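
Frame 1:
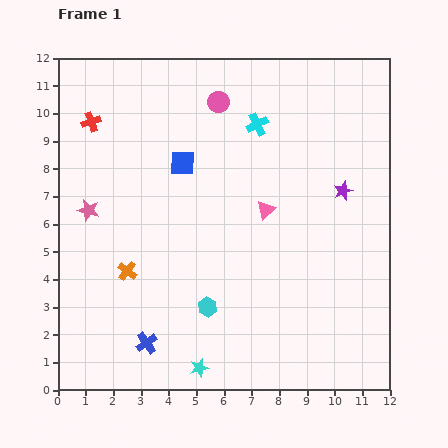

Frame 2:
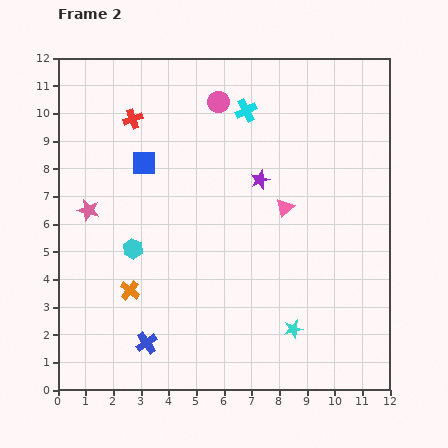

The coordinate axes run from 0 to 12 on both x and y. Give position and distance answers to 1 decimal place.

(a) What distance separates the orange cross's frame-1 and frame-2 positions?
0.7

The orange cross moved from (2.5, 4.3) to (2.6, 3.6), a distance of √(0.1² + 0.7²) ≈ 0.7.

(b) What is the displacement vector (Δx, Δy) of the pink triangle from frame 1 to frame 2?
(0.7, 0.1)

The pink triangle was at (7.5, 6.5) in frame 1 and (8.2, 6.6) in frame 2.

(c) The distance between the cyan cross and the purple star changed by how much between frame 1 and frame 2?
-1.4

Distance in frame 1: 3.9. Distance in frame 2: 2.5.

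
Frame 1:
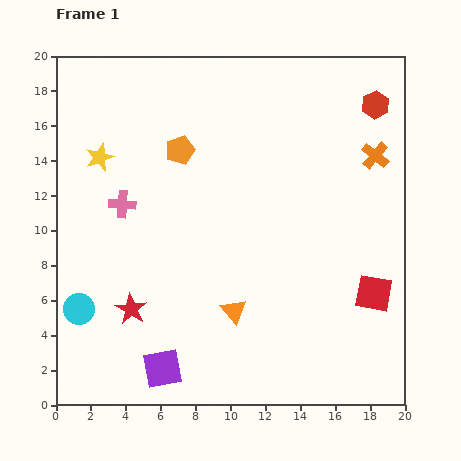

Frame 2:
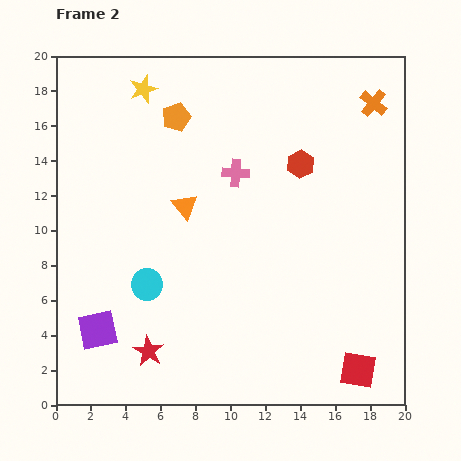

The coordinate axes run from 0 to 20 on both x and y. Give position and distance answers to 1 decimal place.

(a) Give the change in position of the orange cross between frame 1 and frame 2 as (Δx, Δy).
(-0.1, 3.0)

The orange cross was at (18.3, 14.3) in frame 1 and (18.2, 17.3) in frame 2.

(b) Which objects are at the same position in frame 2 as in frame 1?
none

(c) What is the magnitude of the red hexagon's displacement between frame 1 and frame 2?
5.5

The red hexagon moved from (18.3, 17.2) to (14.0, 13.8), a distance of √(4.3² + 3.4²) ≈ 5.5.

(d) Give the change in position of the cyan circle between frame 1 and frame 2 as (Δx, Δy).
(3.9, 1.4)

The cyan circle was at (1.3, 5.5) in frame 1 and (5.2, 6.9) in frame 2.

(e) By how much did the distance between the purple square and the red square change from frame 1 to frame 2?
+2.3

Distance in frame 1: 12.8. Distance in frame 2: 15.1.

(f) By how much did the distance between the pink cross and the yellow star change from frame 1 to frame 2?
+4.2

Distance in frame 1: 3.0. Distance in frame 2: 7.2.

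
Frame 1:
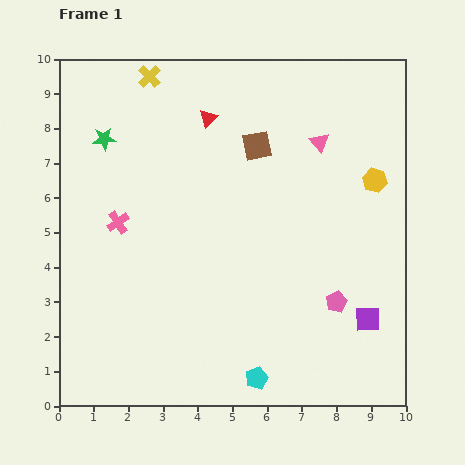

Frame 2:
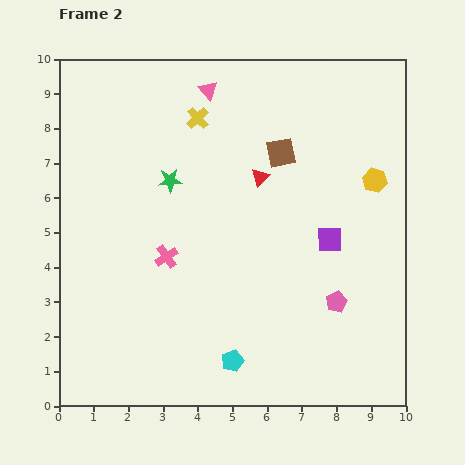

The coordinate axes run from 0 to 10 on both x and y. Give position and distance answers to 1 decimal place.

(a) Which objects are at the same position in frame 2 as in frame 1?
the pink pentagon, the yellow hexagon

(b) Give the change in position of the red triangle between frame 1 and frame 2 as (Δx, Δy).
(1.5, -1.7)

The red triangle was at (4.3, 8.3) in frame 1 and (5.8, 6.6) in frame 2.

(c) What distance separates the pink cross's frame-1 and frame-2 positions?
1.7

The pink cross moved from (1.7, 5.3) to (3.1, 4.3), a distance of √(1.4² + 1.0²) ≈ 1.7.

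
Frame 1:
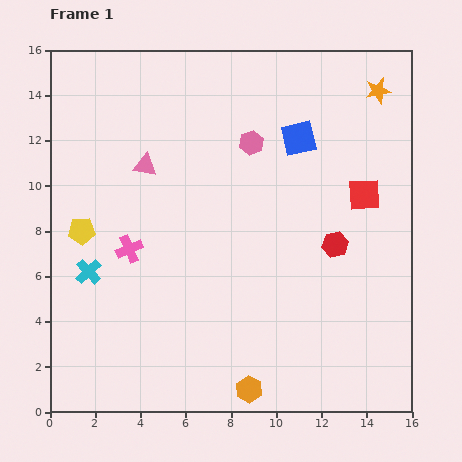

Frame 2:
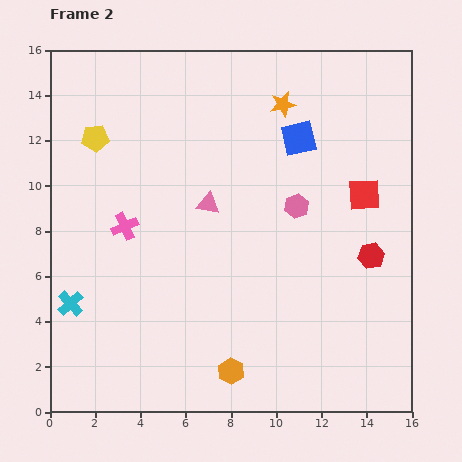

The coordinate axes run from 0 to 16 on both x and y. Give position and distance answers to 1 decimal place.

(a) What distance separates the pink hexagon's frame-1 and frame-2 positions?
3.4

The pink hexagon moved from (8.9, 11.9) to (10.9, 9.1), a distance of √(2.0² + 2.8²) ≈ 3.4.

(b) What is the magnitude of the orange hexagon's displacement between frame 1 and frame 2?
1.1

The orange hexagon moved from (8.8, 1.0) to (8.0, 1.8), a distance of √(0.8² + 0.8²) ≈ 1.1.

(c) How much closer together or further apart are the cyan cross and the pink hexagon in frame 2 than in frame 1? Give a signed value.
+1.7

Distance in frame 1: 9.2. Distance in frame 2: 10.9.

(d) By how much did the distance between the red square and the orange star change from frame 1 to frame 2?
+0.8

Distance in frame 1: 4.6. Distance in frame 2: 5.4.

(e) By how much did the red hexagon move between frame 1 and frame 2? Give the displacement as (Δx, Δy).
(1.6, -0.5)

The red hexagon was at (12.6, 7.4) in frame 1 and (14.2, 6.9) in frame 2.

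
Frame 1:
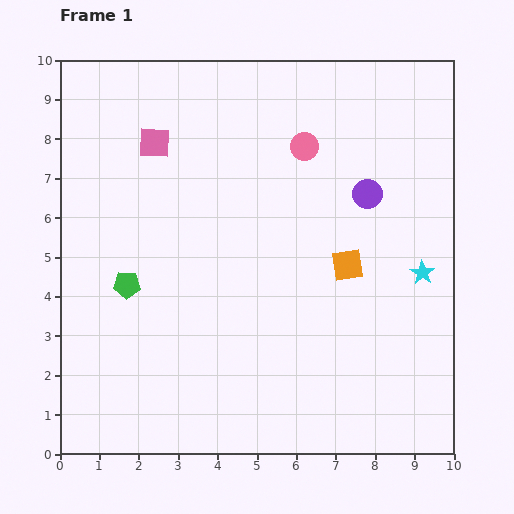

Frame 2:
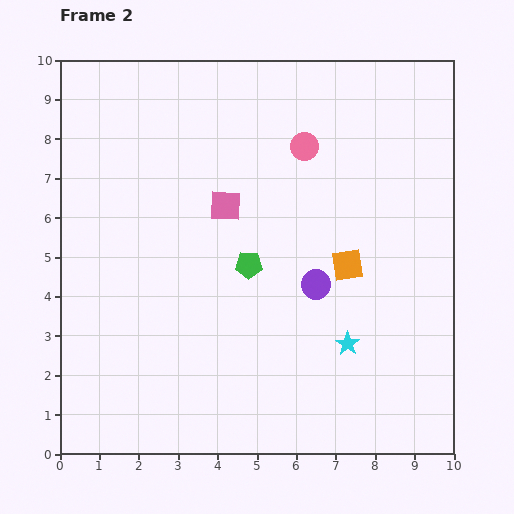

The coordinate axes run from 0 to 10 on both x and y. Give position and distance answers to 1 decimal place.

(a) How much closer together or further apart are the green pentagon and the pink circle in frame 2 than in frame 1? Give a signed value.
-2.4

Distance in frame 1: 5.7. Distance in frame 2: 3.3.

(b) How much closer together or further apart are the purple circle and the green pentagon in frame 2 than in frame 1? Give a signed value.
-4.7

Distance in frame 1: 6.5. Distance in frame 2: 1.8.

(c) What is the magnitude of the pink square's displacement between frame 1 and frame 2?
2.4

The pink square moved from (2.4, 7.9) to (4.2, 6.3), a distance of √(1.8² + 1.6²) ≈ 2.4.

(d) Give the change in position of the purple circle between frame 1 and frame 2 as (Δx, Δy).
(-1.3, -2.3)

The purple circle was at (7.8, 6.6) in frame 1 and (6.5, 4.3) in frame 2.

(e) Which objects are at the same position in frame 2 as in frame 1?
the orange square, the pink circle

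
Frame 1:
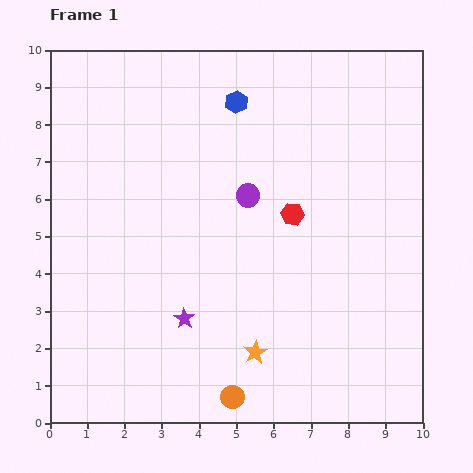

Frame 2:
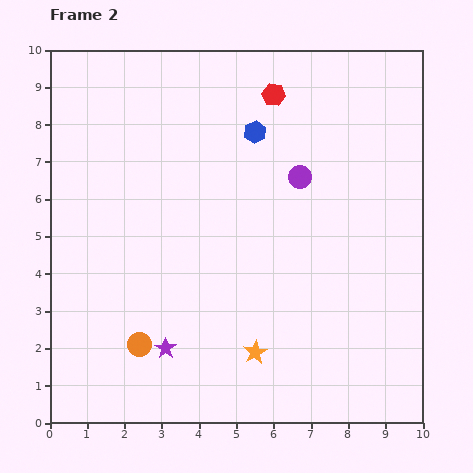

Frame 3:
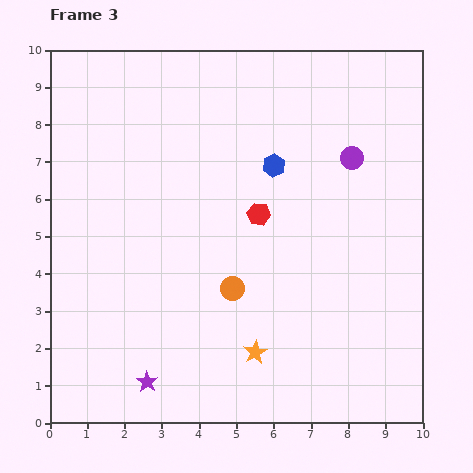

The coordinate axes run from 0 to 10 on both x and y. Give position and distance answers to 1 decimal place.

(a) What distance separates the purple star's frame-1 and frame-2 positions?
0.9

The purple star moved from (3.6, 2.8) to (3.1, 2.0), a distance of √(0.5² + 0.8²) ≈ 0.9.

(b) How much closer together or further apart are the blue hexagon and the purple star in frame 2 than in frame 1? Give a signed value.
+0.3

Distance in frame 1: 6.0. Distance in frame 2: 6.3.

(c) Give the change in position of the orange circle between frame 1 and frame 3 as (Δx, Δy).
(0.0, 2.9)

The orange circle was at (4.9, 0.7) in frame 1 and (4.9, 3.6) in frame 3.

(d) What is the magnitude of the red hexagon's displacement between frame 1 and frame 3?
0.9

The red hexagon moved from (6.5, 5.6) to (5.6, 5.6), a distance of √(0.9² + 0.0²) ≈ 0.9.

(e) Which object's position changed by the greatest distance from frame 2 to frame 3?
the red hexagon

(moved 3.2; next 2.9)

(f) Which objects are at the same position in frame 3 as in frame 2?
the orange star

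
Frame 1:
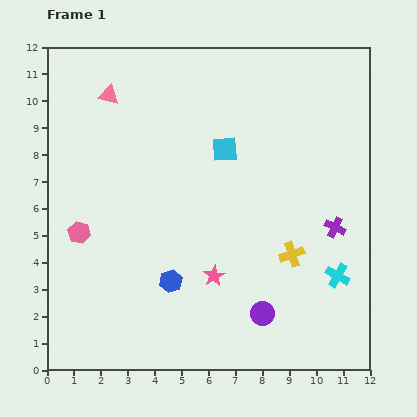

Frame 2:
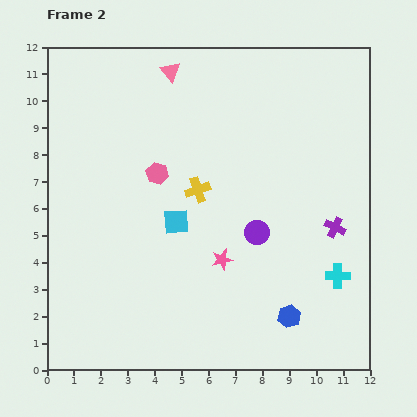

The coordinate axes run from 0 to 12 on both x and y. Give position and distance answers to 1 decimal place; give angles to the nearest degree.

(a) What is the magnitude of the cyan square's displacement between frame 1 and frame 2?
3.2

The cyan square moved from (6.6, 8.2) to (4.8, 5.5), a distance of √(1.8² + 2.7²) ≈ 3.2.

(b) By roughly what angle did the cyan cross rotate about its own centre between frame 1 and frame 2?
30° counter-clockwise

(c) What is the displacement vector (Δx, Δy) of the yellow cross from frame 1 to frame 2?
(-3.5, 2.4)

The yellow cross was at (9.1, 4.3) in frame 1 and (5.6, 6.7) in frame 2.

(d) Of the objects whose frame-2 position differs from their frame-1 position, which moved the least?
the pink star

(moved 0.7)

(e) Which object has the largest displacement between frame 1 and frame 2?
the blue hexagon

(moved 4.6; next 4.2)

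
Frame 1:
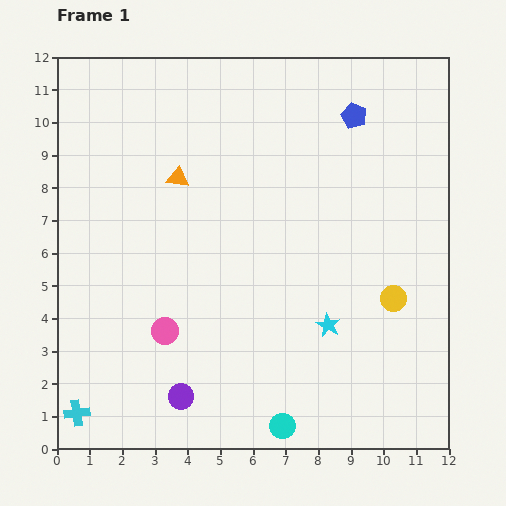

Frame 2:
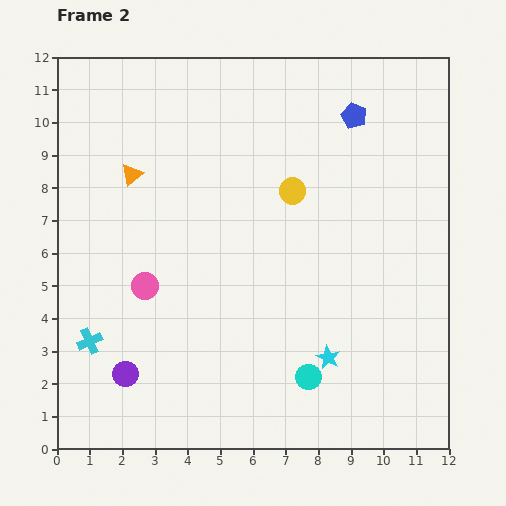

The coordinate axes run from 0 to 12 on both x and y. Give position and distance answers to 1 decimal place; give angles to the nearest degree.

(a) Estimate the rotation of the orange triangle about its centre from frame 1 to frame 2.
48° counter-clockwise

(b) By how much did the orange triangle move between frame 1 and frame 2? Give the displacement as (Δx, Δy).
(-1.4, 0.1)

The orange triangle was at (3.7, 8.3) in frame 1 and (2.3, 8.4) in frame 2.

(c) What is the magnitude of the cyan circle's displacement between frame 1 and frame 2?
1.7

The cyan circle moved from (6.9, 0.7) to (7.7, 2.2), a distance of √(0.8² + 1.5²) ≈ 1.7.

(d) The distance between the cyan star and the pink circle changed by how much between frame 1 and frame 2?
+1.0

Distance in frame 1: 5.0. Distance in frame 2: 6.0.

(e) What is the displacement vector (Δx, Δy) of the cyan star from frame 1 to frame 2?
(0.0, -1.0)

The cyan star was at (8.3, 3.8) in frame 1 and (8.3, 2.8) in frame 2.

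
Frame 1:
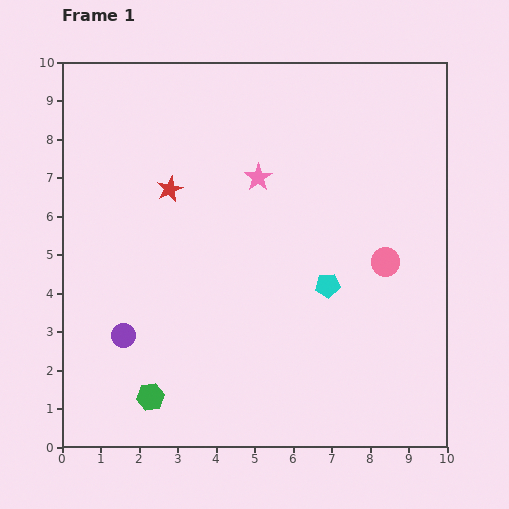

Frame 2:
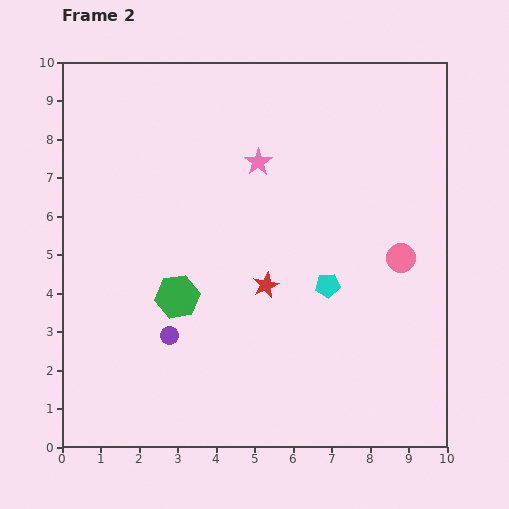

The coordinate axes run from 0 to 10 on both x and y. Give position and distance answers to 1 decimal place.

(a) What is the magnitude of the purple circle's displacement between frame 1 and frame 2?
1.2

The purple circle moved from (1.6, 2.9) to (2.8, 2.9), a distance of √(1.2² + 0.0²) ≈ 1.2.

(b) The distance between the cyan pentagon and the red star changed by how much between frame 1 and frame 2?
-3.2

Distance in frame 1: 4.8. Distance in frame 2: 1.6.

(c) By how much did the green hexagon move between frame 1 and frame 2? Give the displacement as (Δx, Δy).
(0.7, 2.6)

The green hexagon was at (2.3, 1.3) in frame 1 and (3.0, 3.9) in frame 2.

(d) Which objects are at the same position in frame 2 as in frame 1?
the cyan pentagon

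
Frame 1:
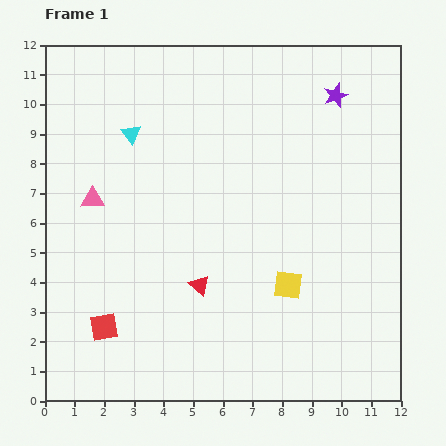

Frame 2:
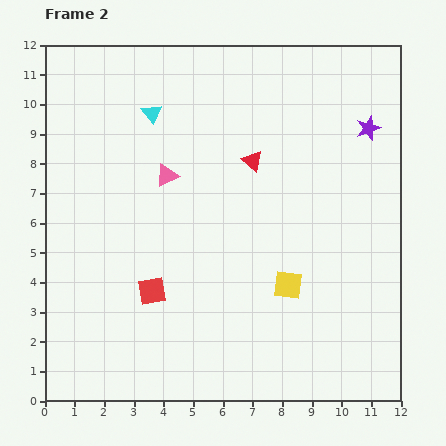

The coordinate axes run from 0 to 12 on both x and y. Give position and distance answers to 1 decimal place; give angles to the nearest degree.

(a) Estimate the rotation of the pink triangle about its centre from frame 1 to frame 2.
27° counter-clockwise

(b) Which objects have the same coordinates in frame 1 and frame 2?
the yellow square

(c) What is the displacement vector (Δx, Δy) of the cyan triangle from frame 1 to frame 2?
(0.7, 0.7)

The cyan triangle was at (2.9, 9.0) in frame 1 and (3.6, 9.7) in frame 2.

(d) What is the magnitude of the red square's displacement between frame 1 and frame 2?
2.0

The red square moved from (2.0, 2.5) to (3.6, 3.7), a distance of √(1.6² + 1.2²) ≈ 2.0.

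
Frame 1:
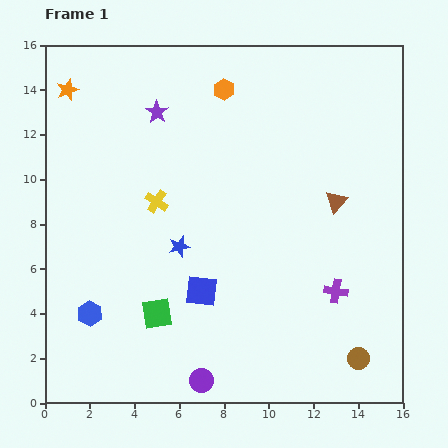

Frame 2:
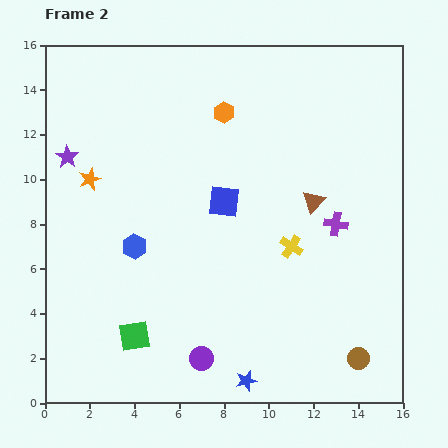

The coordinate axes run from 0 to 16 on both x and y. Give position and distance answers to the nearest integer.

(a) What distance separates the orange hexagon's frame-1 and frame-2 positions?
1

The orange hexagon moved from (8, 14) to (8, 13), a distance of √(0² + 1²) ≈ 1.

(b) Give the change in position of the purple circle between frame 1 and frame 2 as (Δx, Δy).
(0, 1)

The purple circle was at (7, 1) in frame 1 and (7, 2) in frame 2.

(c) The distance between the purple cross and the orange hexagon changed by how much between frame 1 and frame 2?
-3

Distance in frame 1: 10. Distance in frame 2: 7.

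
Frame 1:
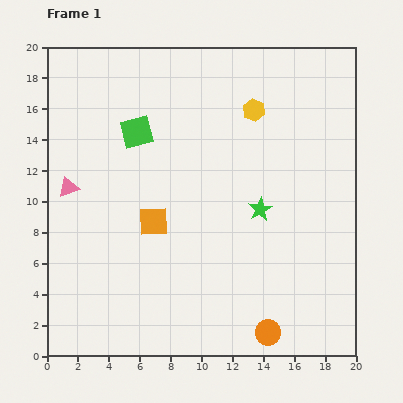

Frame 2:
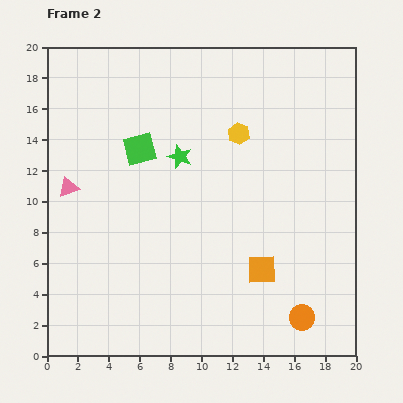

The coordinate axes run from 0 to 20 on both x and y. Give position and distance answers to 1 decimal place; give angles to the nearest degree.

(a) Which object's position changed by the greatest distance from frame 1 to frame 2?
the orange square

(moved 7.7; next 6.2)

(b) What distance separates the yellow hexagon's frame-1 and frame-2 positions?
1.8

The yellow hexagon moved from (13.4, 15.9) to (12.4, 14.4), a distance of √(1.0² + 1.5²) ≈ 1.8.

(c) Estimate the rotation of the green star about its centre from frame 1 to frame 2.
23° counter-clockwise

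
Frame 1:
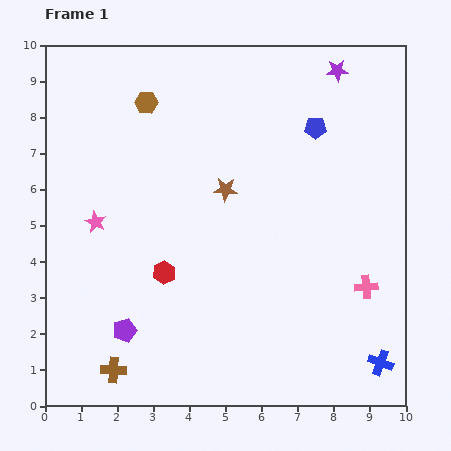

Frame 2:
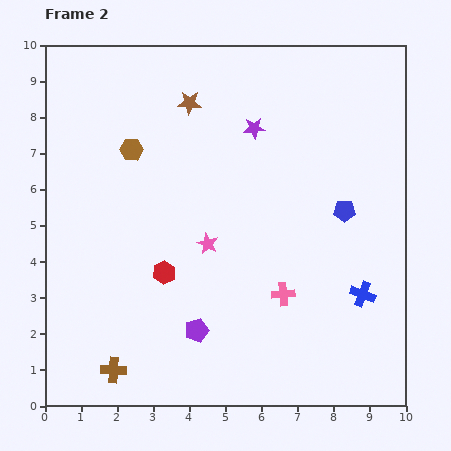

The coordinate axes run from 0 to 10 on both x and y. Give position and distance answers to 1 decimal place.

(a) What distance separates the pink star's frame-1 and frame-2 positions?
3.2

The pink star moved from (1.4, 5.1) to (4.5, 4.5), a distance of √(3.1² + 0.6²) ≈ 3.2.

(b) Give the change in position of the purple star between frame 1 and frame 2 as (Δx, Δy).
(-2.3, -1.6)

The purple star was at (8.1, 9.3) in frame 1 and (5.8, 7.7) in frame 2.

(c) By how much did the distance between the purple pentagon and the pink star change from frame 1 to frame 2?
-0.7

Distance in frame 1: 3.1. Distance in frame 2: 2.4.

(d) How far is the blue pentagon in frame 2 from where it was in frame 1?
2.4

The blue pentagon moved from (7.5, 7.7) to (8.3, 5.4), a distance of √(0.8² + 2.3²) ≈ 2.4.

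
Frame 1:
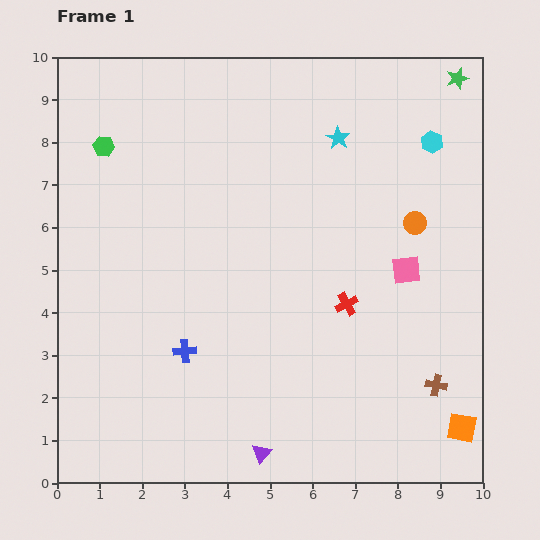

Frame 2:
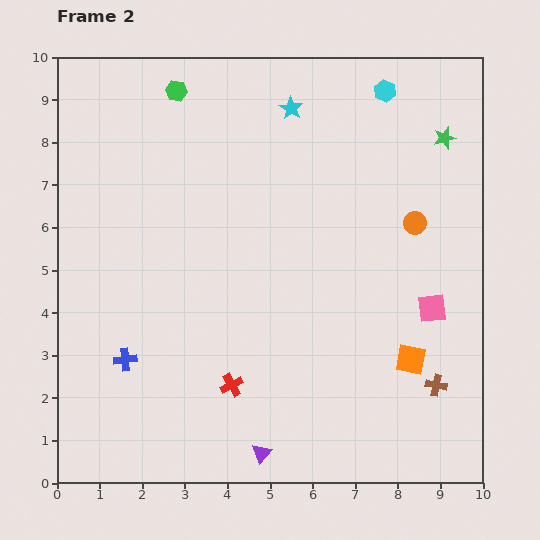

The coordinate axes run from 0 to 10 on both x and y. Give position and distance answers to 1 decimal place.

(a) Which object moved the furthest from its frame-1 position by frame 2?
the red cross

(moved 3.3; next 2.1)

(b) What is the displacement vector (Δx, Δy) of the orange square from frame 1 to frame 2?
(-1.2, 1.6)

The orange square was at (9.5, 1.3) in frame 1 and (8.3, 2.9) in frame 2.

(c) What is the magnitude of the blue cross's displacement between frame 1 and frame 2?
1.4

The blue cross moved from (3.0, 3.1) to (1.6, 2.9), a distance of √(1.4² + 0.2²) ≈ 1.4.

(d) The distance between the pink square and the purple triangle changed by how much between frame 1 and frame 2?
-0.3

Distance in frame 1: 5.5. Distance in frame 2: 5.2.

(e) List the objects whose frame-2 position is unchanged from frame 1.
the brown cross, the orange circle, the purple triangle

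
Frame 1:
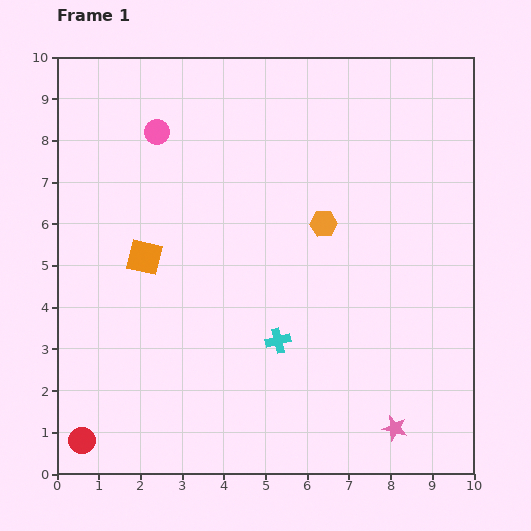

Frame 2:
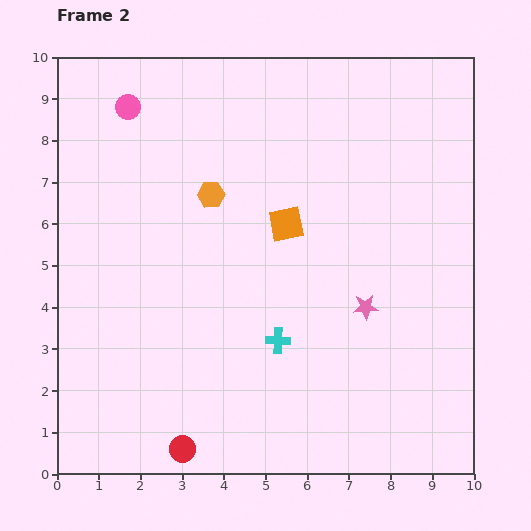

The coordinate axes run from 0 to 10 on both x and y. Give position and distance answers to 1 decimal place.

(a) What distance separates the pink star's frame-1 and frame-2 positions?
3.0

The pink star moved from (8.1, 1.1) to (7.4, 4.0), a distance of √(0.7² + 2.9²) ≈ 3.0.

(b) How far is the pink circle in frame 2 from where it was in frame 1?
0.9

The pink circle moved from (2.4, 8.2) to (1.7, 8.8), a distance of √(0.7² + 0.6²) ≈ 0.9.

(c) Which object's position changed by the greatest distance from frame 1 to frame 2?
the orange square

(moved 3.5; next 3.0)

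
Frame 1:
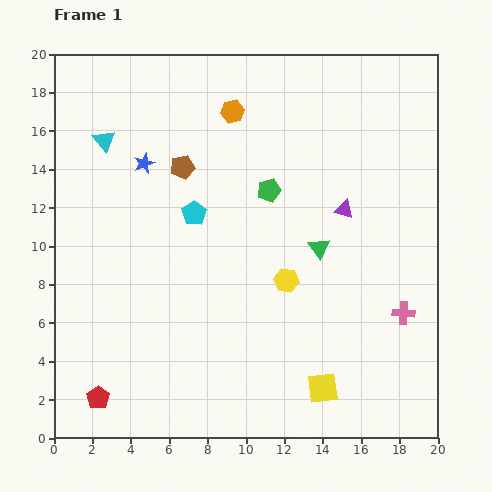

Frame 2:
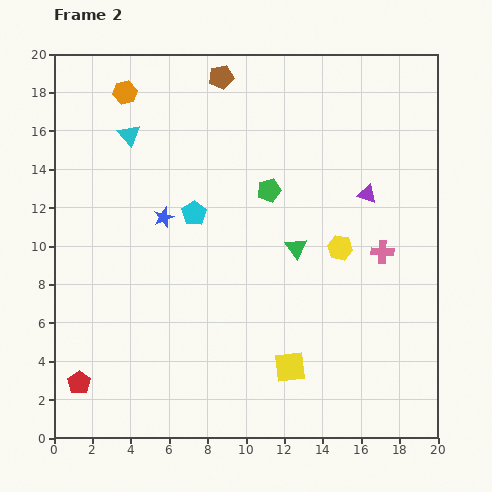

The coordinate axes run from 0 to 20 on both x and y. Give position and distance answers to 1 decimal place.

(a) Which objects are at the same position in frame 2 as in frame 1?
the cyan pentagon, the green pentagon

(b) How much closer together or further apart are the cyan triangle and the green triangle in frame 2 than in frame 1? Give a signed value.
-2.0

Distance in frame 1: 12.5. Distance in frame 2: 10.5.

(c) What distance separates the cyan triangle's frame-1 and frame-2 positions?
1.3

The cyan triangle moved from (2.6, 15.5) to (3.9, 15.8), a distance of √(1.3² + 0.3²) ≈ 1.3.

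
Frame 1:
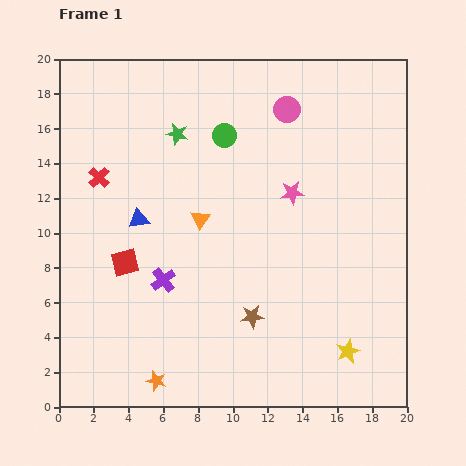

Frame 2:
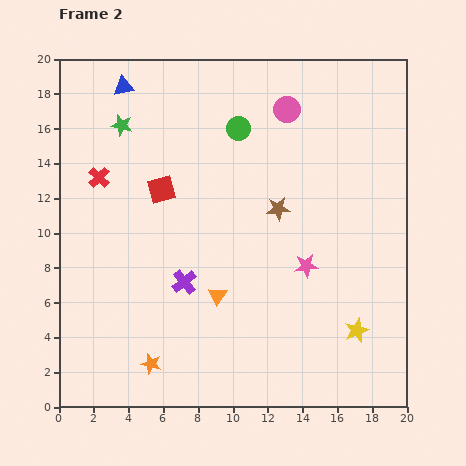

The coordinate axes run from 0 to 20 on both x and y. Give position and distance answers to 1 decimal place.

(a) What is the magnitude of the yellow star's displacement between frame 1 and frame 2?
1.3

The yellow star moved from (16.6, 3.2) to (17.1, 4.4), a distance of √(0.5² + 1.2²) ≈ 1.3.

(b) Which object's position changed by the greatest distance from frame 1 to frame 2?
the blue triangle

(moved 7.7; next 6.4)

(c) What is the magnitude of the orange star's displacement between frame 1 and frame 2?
1.0

The orange star moved from (5.6, 1.5) to (5.3, 2.5), a distance of √(0.3² + 1.0²) ≈ 1.0.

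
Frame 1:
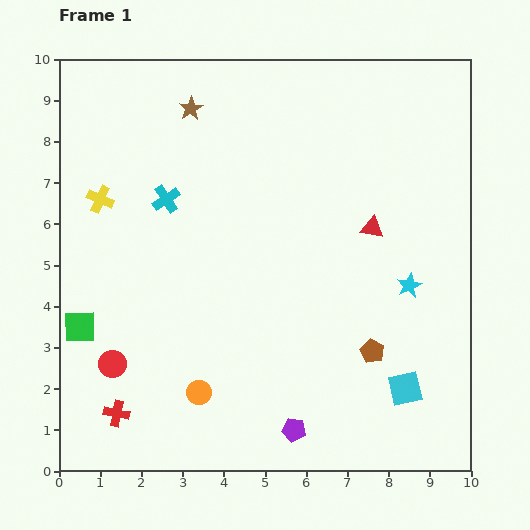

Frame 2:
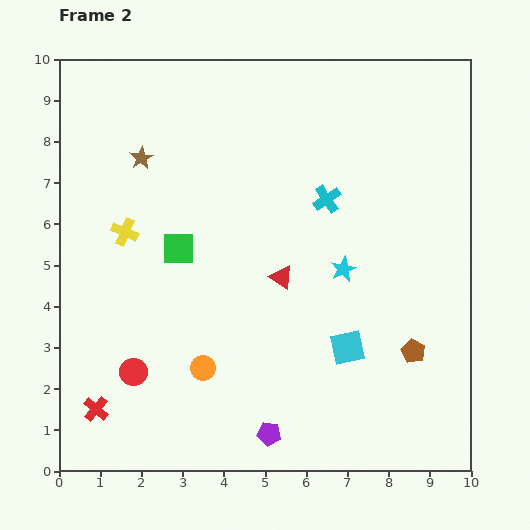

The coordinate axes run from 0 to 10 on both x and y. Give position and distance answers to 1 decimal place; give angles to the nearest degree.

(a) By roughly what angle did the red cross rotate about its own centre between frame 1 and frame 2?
29° clockwise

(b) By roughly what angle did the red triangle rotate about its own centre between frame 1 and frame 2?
25° clockwise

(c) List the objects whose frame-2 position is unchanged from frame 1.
none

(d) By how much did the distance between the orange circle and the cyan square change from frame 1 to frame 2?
-1.5

Distance in frame 1: 5.0. Distance in frame 2: 3.5.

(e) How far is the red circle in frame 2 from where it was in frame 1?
0.5

The red circle moved from (1.3, 2.6) to (1.8, 2.4), a distance of √(0.5² + 0.2²) ≈ 0.5.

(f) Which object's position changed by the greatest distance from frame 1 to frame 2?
the cyan cross

(moved 3.9; next 3.1)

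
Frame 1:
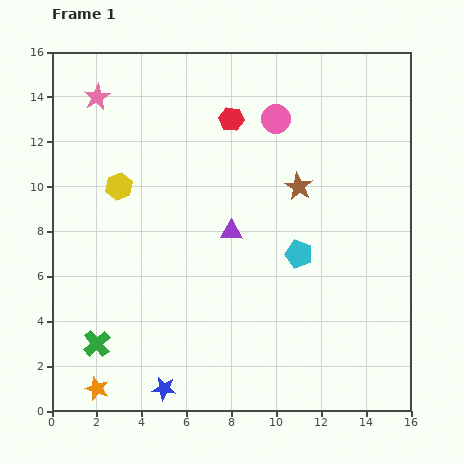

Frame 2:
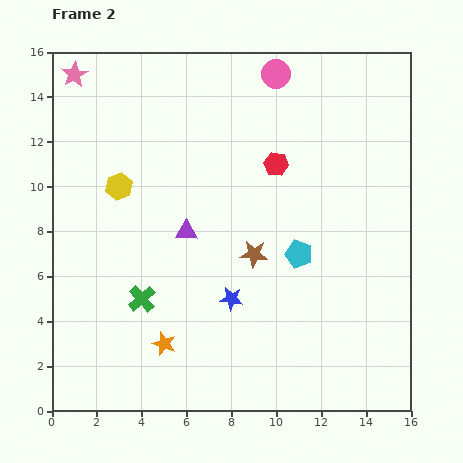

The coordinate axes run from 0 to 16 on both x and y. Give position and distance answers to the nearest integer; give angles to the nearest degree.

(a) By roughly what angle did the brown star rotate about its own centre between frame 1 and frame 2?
24° counter-clockwise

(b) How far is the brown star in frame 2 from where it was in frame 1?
4

The brown star moved from (11, 10) to (9, 7), a distance of √(2² + 3²) ≈ 4.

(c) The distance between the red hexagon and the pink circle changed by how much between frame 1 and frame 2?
+2

Distance in frame 1: 2. Distance in frame 2: 4.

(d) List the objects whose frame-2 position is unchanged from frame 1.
the cyan pentagon, the yellow hexagon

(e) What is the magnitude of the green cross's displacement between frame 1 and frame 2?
3

The green cross moved from (2, 3) to (4, 5), a distance of √(2² + 2²) ≈ 3.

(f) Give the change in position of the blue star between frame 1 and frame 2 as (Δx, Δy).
(3, 4)

The blue star was at (5, 1) in frame 1 and (8, 5) in frame 2.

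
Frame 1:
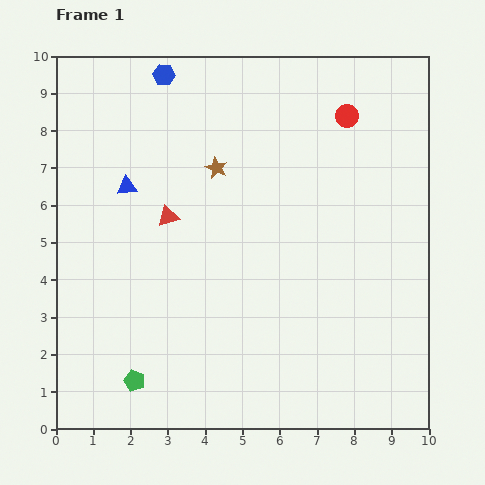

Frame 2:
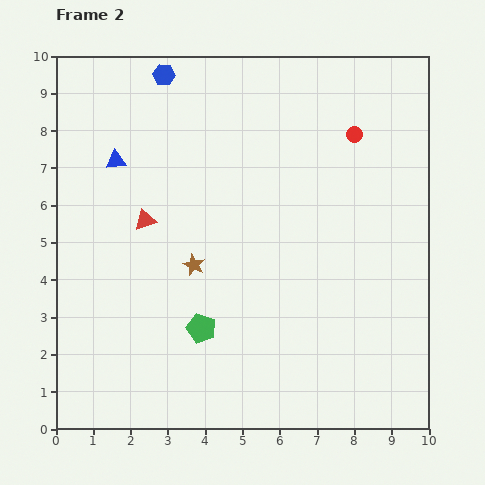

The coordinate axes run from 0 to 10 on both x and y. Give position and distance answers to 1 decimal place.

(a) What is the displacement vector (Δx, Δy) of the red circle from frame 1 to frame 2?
(0.2, -0.5)

The red circle was at (7.8, 8.4) in frame 1 and (8.0, 7.9) in frame 2.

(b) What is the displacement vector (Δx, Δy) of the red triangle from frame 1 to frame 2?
(-0.6, -0.1)

The red triangle was at (3.0, 5.7) in frame 1 and (2.4, 5.6) in frame 2.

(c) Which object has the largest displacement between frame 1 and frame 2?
the brown star

(moved 2.7; next 2.3)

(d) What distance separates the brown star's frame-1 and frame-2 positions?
2.7

The brown star moved from (4.3, 7.0) to (3.7, 4.4), a distance of √(0.6² + 2.6²) ≈ 2.7.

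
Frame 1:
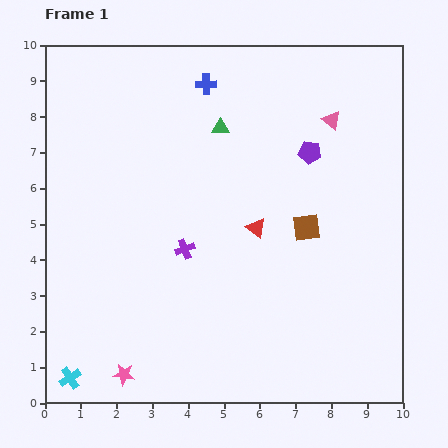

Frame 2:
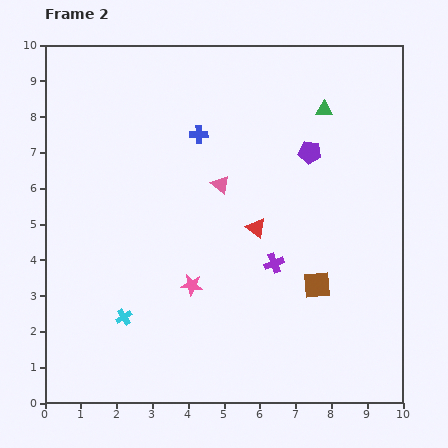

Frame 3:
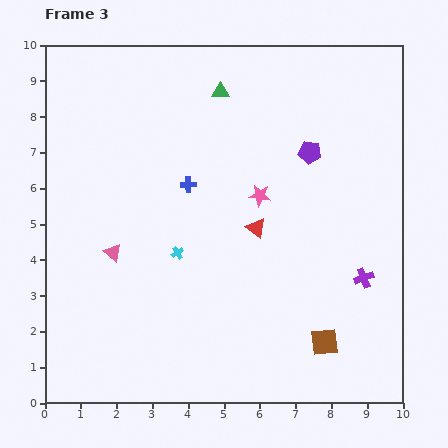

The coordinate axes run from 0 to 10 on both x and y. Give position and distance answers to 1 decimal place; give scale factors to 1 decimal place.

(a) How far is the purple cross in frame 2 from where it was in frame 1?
2.5

The purple cross moved from (3.9, 4.3) to (6.4, 3.9), a distance of √(2.5² + 0.4²) ≈ 2.5.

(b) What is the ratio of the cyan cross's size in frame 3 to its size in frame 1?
0.6×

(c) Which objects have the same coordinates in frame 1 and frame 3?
the purple pentagon, the red triangle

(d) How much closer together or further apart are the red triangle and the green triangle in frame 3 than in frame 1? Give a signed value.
+0.9

Distance in frame 1: 3.0. Distance in frame 3: 3.9.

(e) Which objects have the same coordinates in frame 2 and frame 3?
the purple pentagon, the red triangle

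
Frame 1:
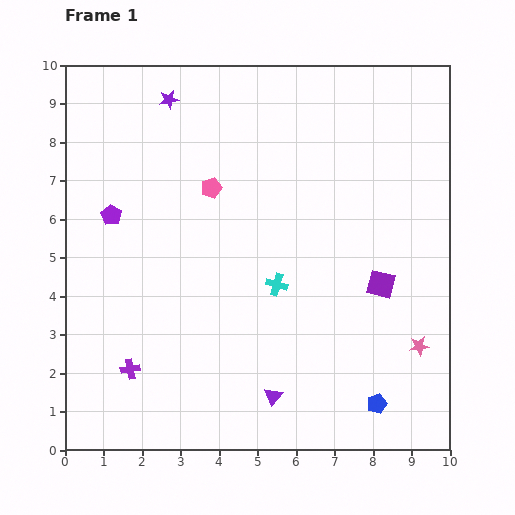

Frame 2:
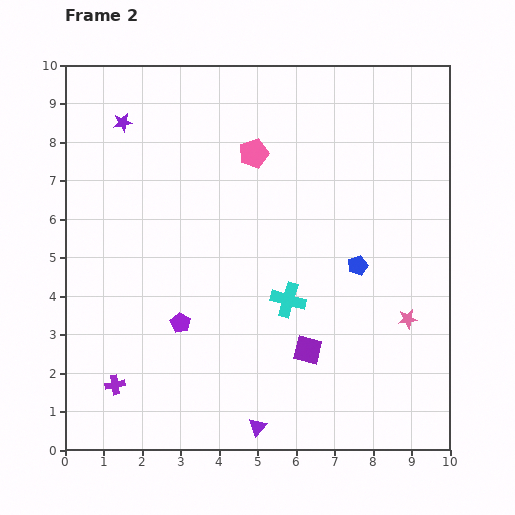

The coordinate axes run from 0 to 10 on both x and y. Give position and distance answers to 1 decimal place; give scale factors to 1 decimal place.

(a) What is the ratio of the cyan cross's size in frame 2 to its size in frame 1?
1.6×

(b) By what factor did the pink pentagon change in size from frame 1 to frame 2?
1.4×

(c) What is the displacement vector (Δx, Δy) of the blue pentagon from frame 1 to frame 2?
(-0.5, 3.6)

The blue pentagon was at (8.1, 1.2) in frame 1 and (7.6, 4.8) in frame 2.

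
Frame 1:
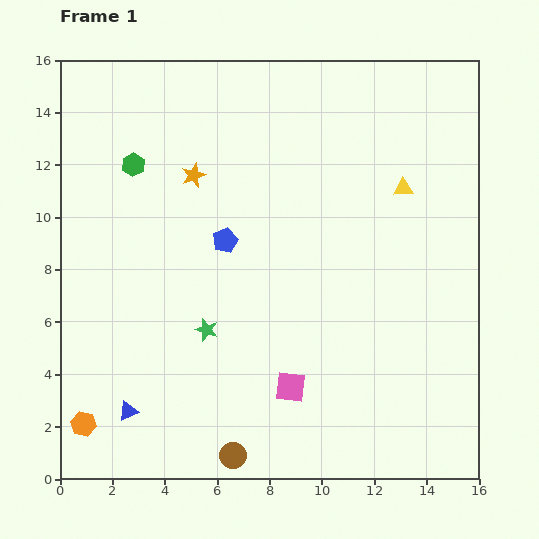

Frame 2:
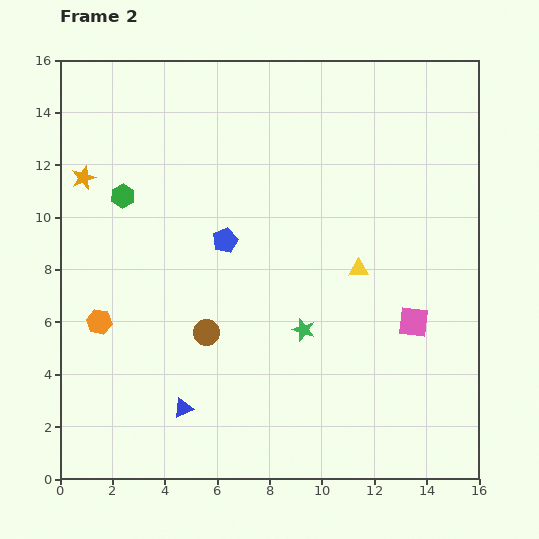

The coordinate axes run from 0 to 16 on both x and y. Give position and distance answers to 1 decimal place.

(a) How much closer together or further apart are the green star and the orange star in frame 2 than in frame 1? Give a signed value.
+4.3

Distance in frame 1: 5.9. Distance in frame 2: 10.2.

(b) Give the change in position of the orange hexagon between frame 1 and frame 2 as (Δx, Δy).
(0.6, 3.9)

The orange hexagon was at (0.9, 2.1) in frame 1 and (1.5, 6.0) in frame 2.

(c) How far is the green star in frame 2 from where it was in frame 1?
3.7

The green star moved from (5.6, 5.7) to (9.3, 5.7), a distance of √(3.7² + 0.0²) ≈ 3.7.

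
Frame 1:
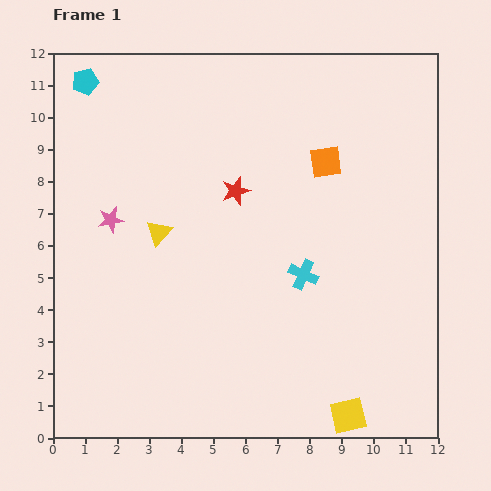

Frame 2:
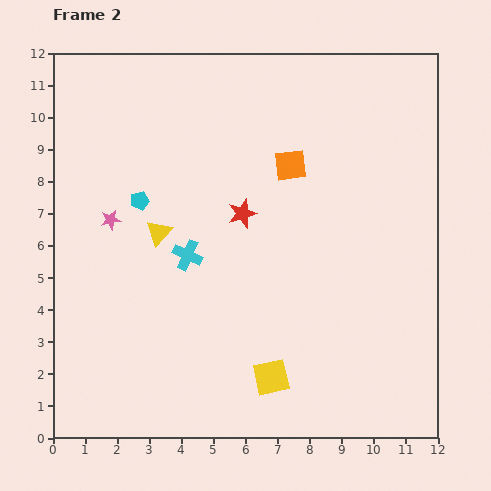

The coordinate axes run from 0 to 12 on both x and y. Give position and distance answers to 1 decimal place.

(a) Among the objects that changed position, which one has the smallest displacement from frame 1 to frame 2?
the red star

(moved 0.7)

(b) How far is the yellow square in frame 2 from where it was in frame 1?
2.7

The yellow square moved from (9.2, 0.7) to (6.8, 1.9), a distance of √(2.4² + 1.2²) ≈ 2.7.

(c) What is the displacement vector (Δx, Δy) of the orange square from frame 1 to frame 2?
(-1.1, -0.1)

The orange square was at (8.5, 8.6) in frame 1 and (7.4, 8.5) in frame 2.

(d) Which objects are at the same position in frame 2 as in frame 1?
the pink star, the yellow triangle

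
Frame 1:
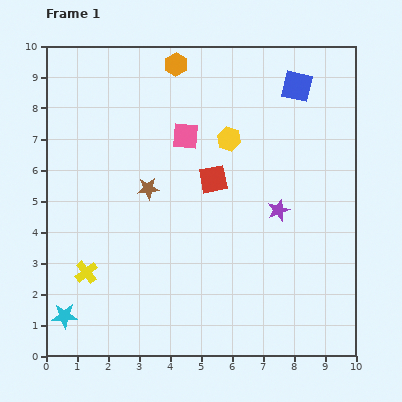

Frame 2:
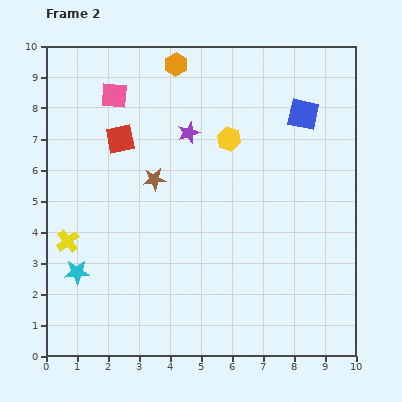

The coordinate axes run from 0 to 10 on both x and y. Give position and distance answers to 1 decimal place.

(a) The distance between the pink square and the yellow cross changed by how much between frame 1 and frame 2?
-0.5

Distance in frame 1: 5.4. Distance in frame 2: 4.9.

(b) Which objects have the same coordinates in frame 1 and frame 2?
the yellow hexagon, the orange hexagon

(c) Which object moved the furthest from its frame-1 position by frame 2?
the purple star

(moved 3.8; next 3.3)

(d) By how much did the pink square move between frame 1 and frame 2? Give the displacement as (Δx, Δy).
(-2.3, 1.3)

The pink square was at (4.5, 7.1) in frame 1 and (2.2, 8.4) in frame 2.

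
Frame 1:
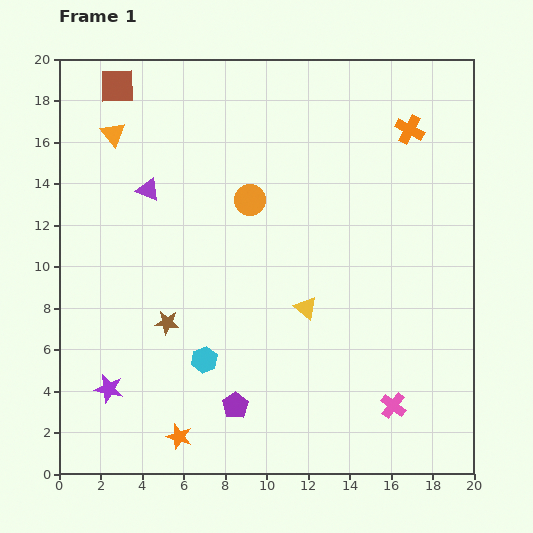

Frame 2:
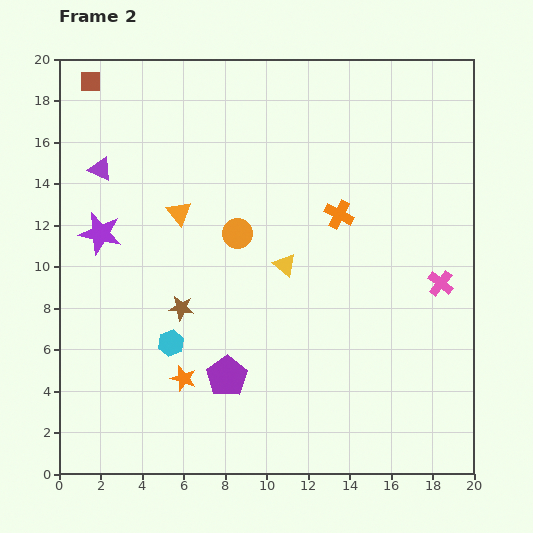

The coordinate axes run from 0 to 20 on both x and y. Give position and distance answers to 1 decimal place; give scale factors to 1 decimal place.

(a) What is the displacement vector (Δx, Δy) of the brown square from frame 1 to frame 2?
(-1.3, 0.2)

The brown square was at (2.8, 18.7) in frame 1 and (1.5, 18.9) in frame 2.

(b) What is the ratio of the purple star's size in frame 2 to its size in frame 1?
1.5×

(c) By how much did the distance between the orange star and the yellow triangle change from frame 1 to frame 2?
-1.3

Distance in frame 1: 8.7. Distance in frame 2: 7.4.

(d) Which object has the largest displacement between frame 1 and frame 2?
the purple star

(moved 7.5; next 6.3)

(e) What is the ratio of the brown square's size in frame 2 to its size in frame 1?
0.6×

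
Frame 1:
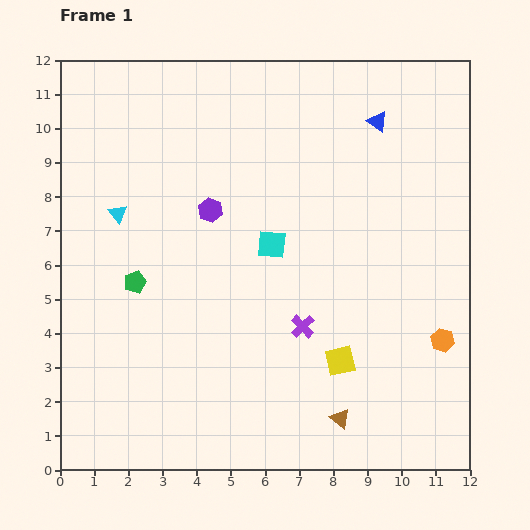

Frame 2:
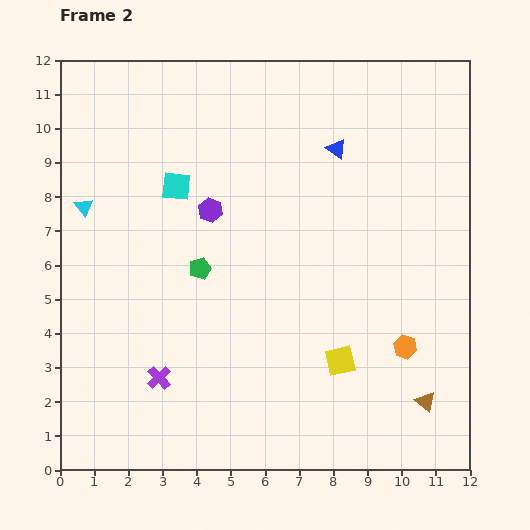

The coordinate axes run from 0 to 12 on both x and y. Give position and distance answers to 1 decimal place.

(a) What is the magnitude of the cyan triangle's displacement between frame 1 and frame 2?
1.0

The cyan triangle moved from (1.7, 7.5) to (0.7, 7.7), a distance of √(1.0² + 0.2²) ≈ 1.0.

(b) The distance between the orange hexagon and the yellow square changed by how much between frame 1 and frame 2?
-1.2

Distance in frame 1: 3.1. Distance in frame 2: 1.9.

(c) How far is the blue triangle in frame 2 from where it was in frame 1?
1.4

The blue triangle moved from (9.3, 10.2) to (8.1, 9.4), a distance of √(1.2² + 0.8²) ≈ 1.4.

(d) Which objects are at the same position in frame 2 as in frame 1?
the purple hexagon, the yellow square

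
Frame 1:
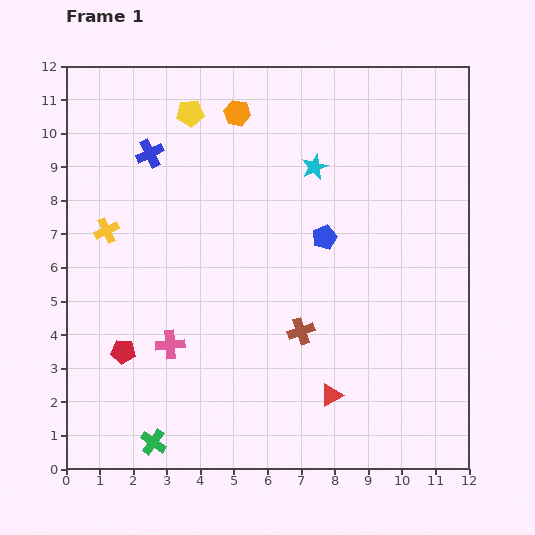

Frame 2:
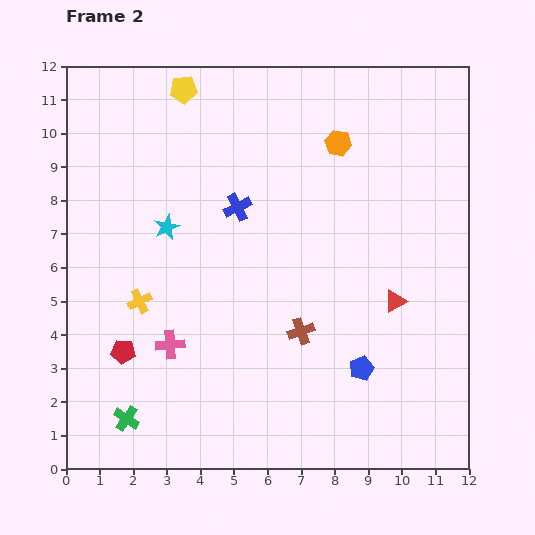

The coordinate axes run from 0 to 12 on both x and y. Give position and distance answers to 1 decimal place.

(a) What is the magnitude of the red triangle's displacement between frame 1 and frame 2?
3.4

The red triangle moved from (7.9, 2.2) to (9.8, 5.0), a distance of √(1.9² + 2.8²) ≈ 3.4.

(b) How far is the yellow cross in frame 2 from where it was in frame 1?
2.3

The yellow cross moved from (1.2, 7.1) to (2.2, 5.0), a distance of √(1.0² + 2.1²) ≈ 2.3.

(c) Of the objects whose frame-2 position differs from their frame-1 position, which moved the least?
the yellow pentagon

(moved 0.7)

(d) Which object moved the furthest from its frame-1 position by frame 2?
the cyan star

(moved 4.8; next 4.1)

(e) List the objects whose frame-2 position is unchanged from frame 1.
the pink cross, the red pentagon, the brown cross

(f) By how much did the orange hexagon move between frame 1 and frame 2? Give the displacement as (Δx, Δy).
(3.0, -0.9)

The orange hexagon was at (5.1, 10.6) in frame 1 and (8.1, 9.7) in frame 2.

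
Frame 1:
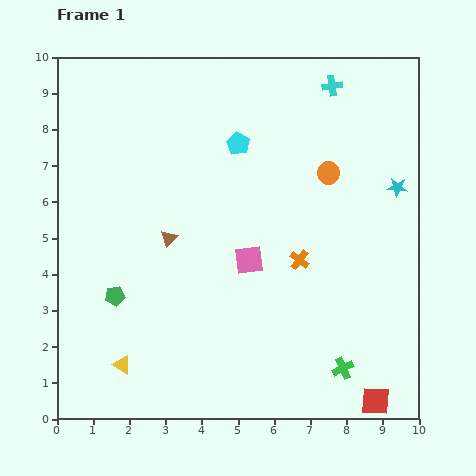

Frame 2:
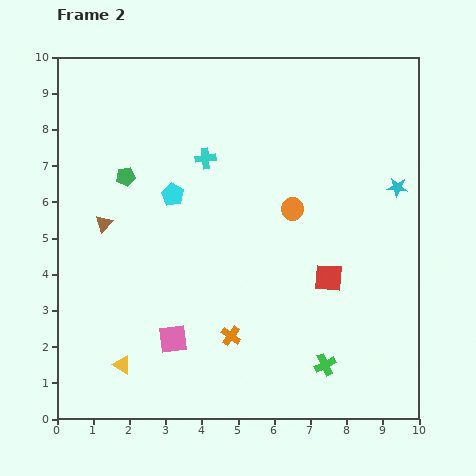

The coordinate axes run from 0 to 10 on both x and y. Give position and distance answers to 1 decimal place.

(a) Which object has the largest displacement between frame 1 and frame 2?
the cyan cross

(moved 4.0; next 3.6)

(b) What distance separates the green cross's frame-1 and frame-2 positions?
0.5

The green cross moved from (7.9, 1.4) to (7.4, 1.5), a distance of √(0.5² + 0.1²) ≈ 0.5.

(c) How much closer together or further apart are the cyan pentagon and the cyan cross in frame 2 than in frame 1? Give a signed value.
-1.8

Distance in frame 1: 3.1. Distance in frame 2: 1.3.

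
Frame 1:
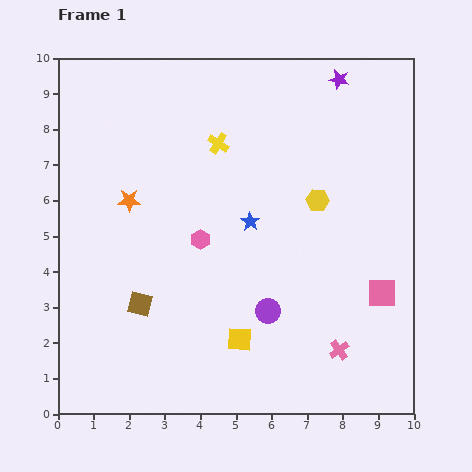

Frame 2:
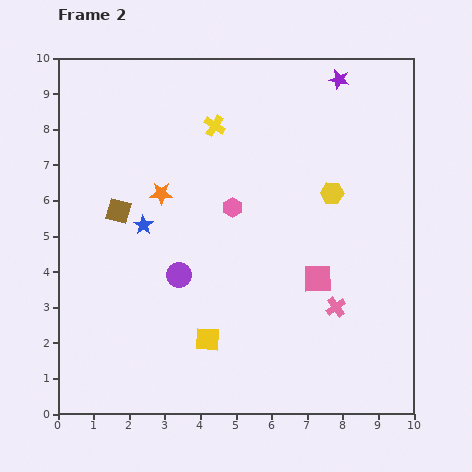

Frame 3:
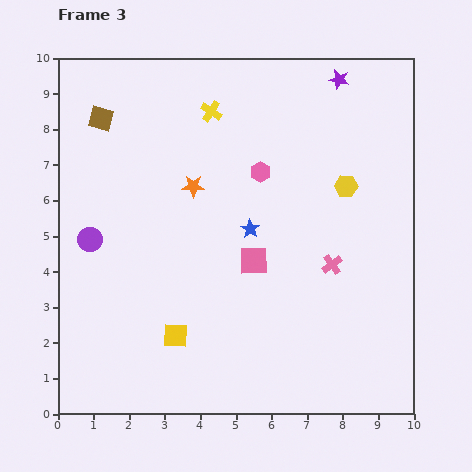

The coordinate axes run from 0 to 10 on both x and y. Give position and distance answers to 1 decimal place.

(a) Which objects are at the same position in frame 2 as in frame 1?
the purple star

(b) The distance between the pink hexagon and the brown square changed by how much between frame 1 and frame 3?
+2.2

Distance in frame 1: 2.5. Distance in frame 3: 4.7.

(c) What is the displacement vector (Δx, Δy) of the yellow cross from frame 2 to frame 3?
(-0.1, 0.4)

The yellow cross was at (4.4, 8.1) in frame 2 and (4.3, 8.5) in frame 3.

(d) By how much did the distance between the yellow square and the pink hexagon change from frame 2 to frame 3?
+1.4

Distance in frame 2: 3.8. Distance in frame 3: 5.2.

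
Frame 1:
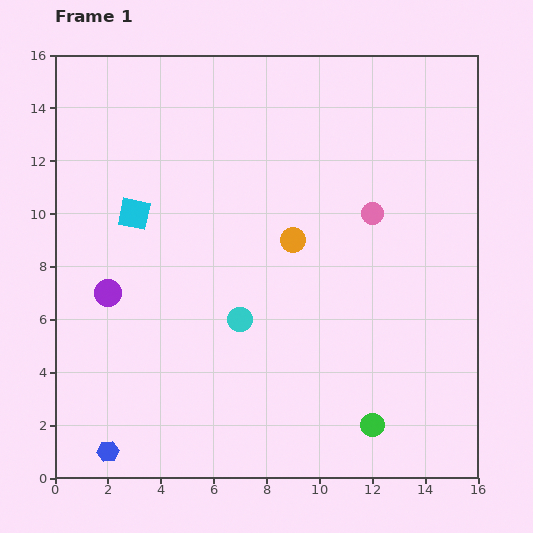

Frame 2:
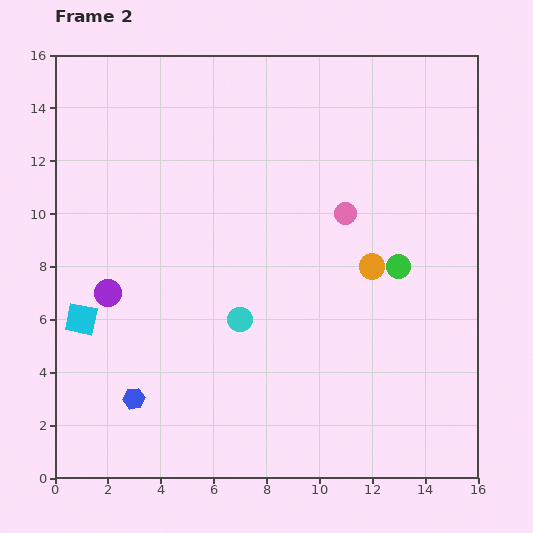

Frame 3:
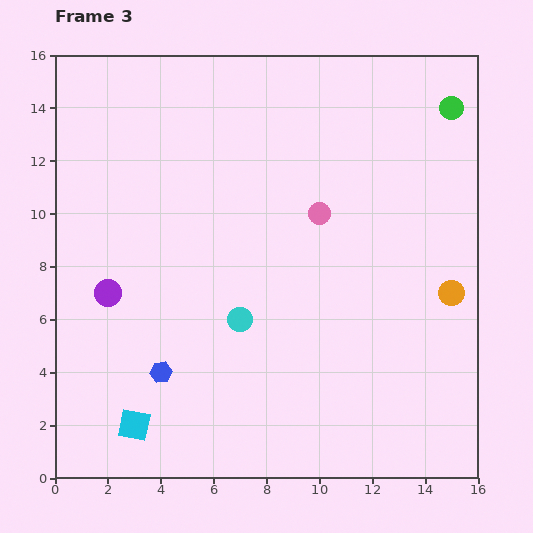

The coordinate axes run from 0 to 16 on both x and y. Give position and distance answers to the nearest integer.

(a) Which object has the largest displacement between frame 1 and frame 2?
the green circle

(moved 6; next 4)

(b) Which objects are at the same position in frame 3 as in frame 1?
the purple circle, the cyan circle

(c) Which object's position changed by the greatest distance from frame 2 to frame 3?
the green circle

(moved 6; next 4)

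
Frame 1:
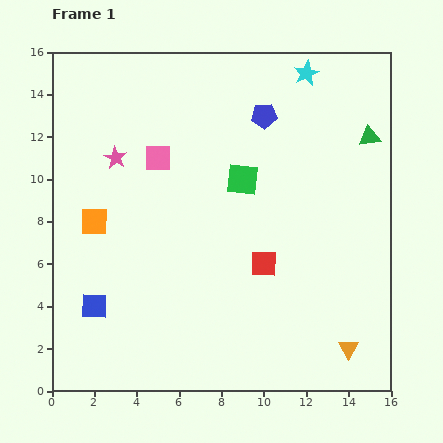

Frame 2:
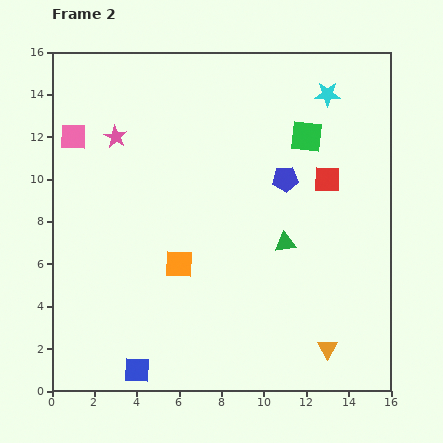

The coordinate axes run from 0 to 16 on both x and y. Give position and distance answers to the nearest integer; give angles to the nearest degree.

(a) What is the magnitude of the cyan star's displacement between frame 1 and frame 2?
1

The cyan star moved from (12, 15) to (13, 14), a distance of √(1² + 1²) ≈ 1.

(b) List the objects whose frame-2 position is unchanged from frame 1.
none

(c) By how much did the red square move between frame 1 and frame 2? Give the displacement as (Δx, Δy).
(3, 4)

The red square was at (10, 6) in frame 1 and (13, 10) in frame 2.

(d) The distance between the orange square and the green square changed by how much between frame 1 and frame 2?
+1

Distance in frame 1: 7. Distance in frame 2: 8.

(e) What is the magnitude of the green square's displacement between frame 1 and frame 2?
4

The green square moved from (9, 10) to (12, 12), a distance of √(3² + 2²) ≈ 4.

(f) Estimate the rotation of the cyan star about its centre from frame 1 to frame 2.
27° clockwise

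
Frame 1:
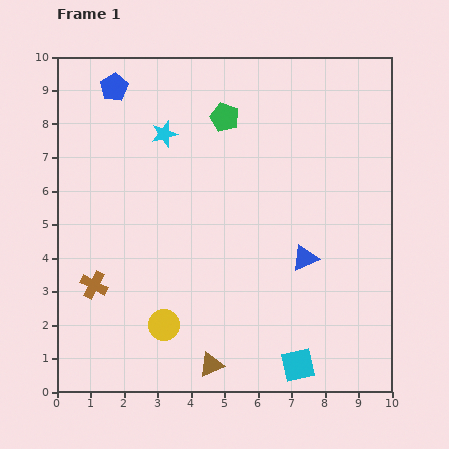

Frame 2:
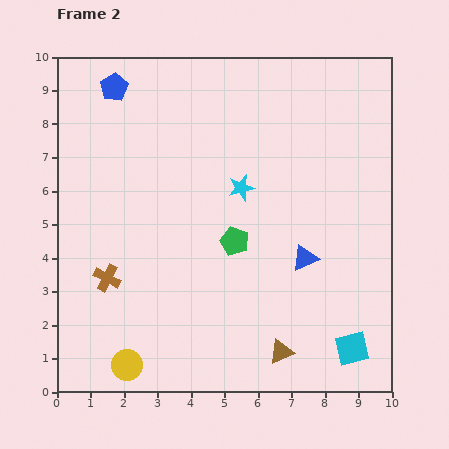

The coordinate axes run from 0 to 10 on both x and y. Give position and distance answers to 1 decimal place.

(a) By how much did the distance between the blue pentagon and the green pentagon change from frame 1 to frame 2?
+2.4

Distance in frame 1: 3.4. Distance in frame 2: 5.8.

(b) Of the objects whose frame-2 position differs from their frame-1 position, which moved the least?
the brown cross

(moved 0.4)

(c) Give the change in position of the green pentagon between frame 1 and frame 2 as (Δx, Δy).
(0.3, -3.7)

The green pentagon was at (5.0, 8.2) in frame 1 and (5.3, 4.5) in frame 2.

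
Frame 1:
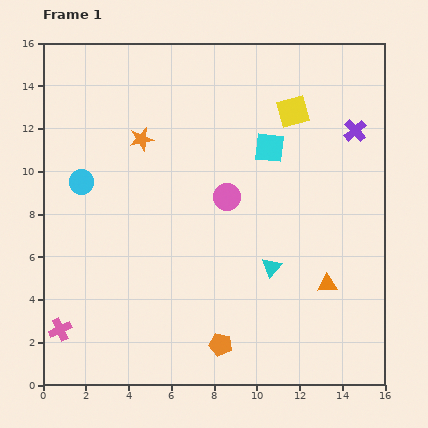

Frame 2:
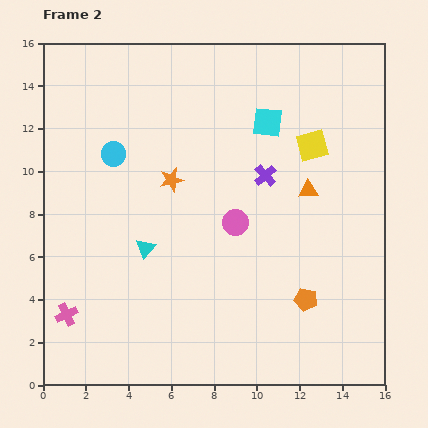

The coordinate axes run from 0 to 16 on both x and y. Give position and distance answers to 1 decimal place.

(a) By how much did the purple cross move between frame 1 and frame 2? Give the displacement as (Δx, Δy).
(-4.2, -2.1)

The purple cross was at (14.6, 11.9) in frame 1 and (10.4, 9.8) in frame 2.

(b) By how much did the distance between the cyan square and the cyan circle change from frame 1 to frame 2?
-1.5

Distance in frame 1: 8.9. Distance in frame 2: 7.4.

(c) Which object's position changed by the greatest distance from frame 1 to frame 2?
the cyan triangle

(moved 6.0; next 4.7)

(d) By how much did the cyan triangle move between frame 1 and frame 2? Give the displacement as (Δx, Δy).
(-5.9, 0.9)

The cyan triangle was at (10.7, 5.5) in frame 1 and (4.8, 6.4) in frame 2.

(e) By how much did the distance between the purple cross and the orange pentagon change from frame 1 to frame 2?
-5.7

Distance in frame 1: 11.8. Distance in frame 2: 6.1.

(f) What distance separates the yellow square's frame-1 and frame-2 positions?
1.8

The yellow square moved from (11.7, 12.8) to (12.6, 11.2), a distance of √(0.9² + 1.6²) ≈ 1.8.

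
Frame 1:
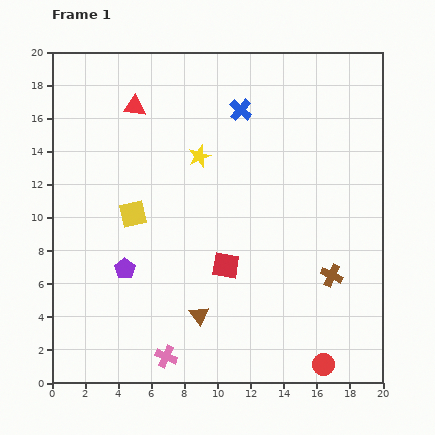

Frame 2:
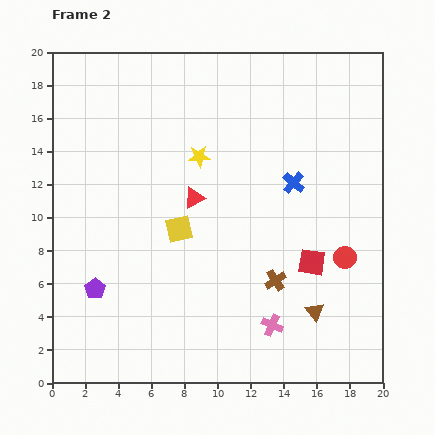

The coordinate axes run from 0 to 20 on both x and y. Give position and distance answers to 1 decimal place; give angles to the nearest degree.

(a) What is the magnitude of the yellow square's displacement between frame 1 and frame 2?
2.9

The yellow square moved from (4.9, 10.2) to (7.7, 9.3), a distance of √(2.8² + 0.9²) ≈ 2.9.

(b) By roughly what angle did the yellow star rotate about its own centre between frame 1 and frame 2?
18° clockwise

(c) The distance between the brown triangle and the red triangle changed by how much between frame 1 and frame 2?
-3.2

Distance in frame 1: 13.2. Distance in frame 2: 10.0.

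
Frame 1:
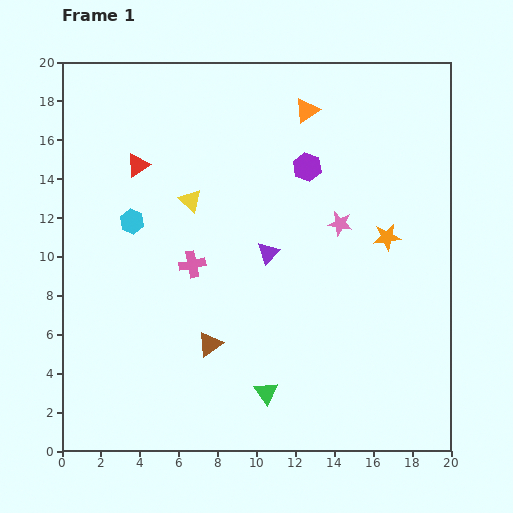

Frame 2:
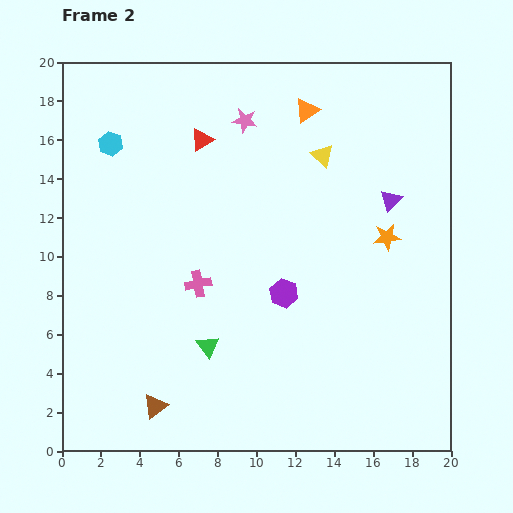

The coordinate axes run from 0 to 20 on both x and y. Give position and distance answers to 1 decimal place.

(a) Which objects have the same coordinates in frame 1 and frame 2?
the orange star, the orange triangle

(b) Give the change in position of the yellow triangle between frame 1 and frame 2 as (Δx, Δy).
(6.8, 2.3)

The yellow triangle was at (6.6, 12.9) in frame 1 and (13.4, 15.2) in frame 2.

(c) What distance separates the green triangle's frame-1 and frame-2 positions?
3.8

The green triangle moved from (10.5, 3.0) to (7.5, 5.4), a distance of √(3.0² + 2.4²) ≈ 3.8.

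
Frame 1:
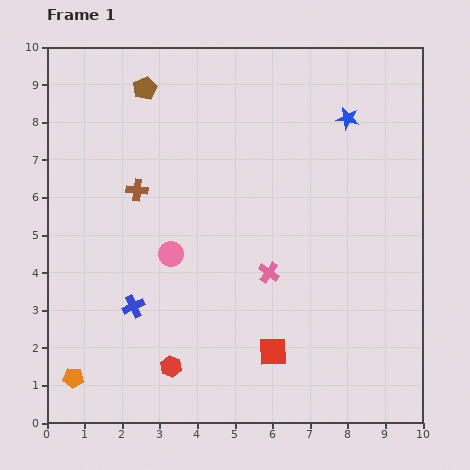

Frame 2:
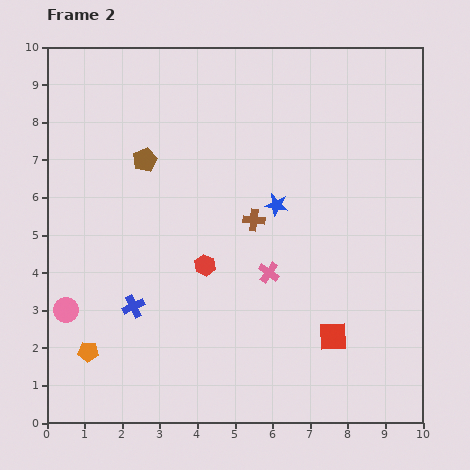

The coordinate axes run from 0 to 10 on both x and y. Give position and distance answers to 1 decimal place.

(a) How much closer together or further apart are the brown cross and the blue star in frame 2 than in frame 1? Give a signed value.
-5.2

Distance in frame 1: 5.9. Distance in frame 2: 0.7.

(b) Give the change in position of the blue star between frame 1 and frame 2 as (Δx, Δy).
(-1.9, -2.3)

The blue star was at (8.0, 8.1) in frame 1 and (6.1, 5.8) in frame 2.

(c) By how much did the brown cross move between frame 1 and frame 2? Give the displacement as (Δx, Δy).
(3.1, -0.8)

The brown cross was at (2.4, 6.2) in frame 1 and (5.5, 5.4) in frame 2.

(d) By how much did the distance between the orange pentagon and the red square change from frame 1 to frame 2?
+1.2

Distance in frame 1: 5.3. Distance in frame 2: 6.5.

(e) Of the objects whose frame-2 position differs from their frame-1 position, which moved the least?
the orange pentagon

(moved 0.8)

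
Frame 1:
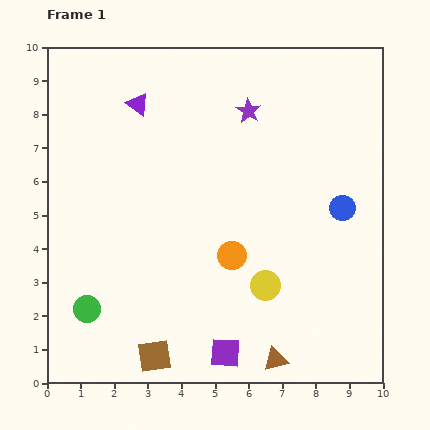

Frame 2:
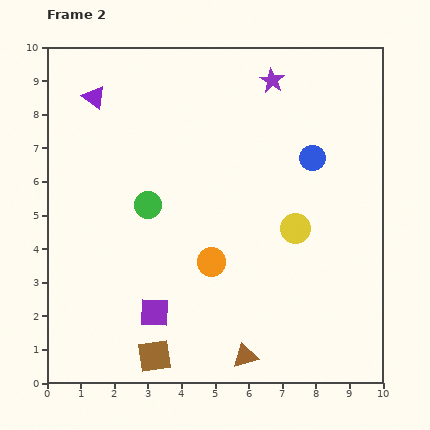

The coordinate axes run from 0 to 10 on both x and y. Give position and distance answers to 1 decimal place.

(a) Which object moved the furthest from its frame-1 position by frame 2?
the green circle

(moved 3.6; next 2.4)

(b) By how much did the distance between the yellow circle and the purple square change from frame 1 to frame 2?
+2.6

Distance in frame 1: 2.3. Distance in frame 2: 4.9.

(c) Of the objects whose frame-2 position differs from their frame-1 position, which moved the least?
the orange circle

(moved 0.6)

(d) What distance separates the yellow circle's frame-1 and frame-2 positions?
1.9

The yellow circle moved from (6.5, 2.9) to (7.4, 4.6), a distance of √(0.9² + 1.7²) ≈ 1.9.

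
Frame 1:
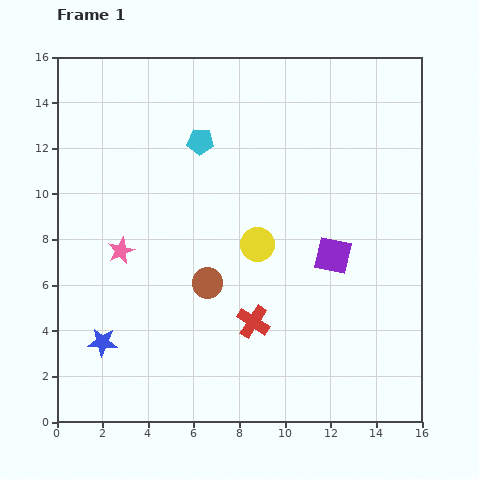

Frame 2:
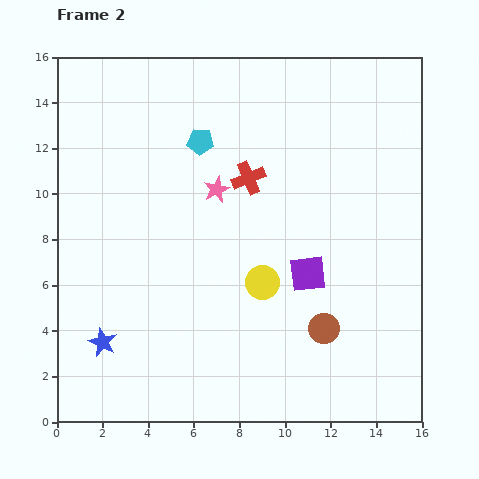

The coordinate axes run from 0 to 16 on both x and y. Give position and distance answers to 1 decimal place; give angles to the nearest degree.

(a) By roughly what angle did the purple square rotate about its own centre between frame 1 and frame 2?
19° counter-clockwise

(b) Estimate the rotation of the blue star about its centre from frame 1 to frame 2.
22° clockwise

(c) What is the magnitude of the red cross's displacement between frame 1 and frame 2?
6.3

The red cross moved from (8.6, 4.4) to (8.4, 10.7), a distance of √(0.2² + 6.3²) ≈ 6.3.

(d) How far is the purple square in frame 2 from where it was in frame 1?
1.4

The purple square moved from (12.1, 7.3) to (11.0, 6.5), a distance of √(1.1² + 0.8²) ≈ 1.4.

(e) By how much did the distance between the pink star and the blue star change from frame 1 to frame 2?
+4.3

Distance in frame 1: 4.1. Distance in frame 2: 8.4.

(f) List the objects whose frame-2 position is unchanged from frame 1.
the cyan pentagon, the blue star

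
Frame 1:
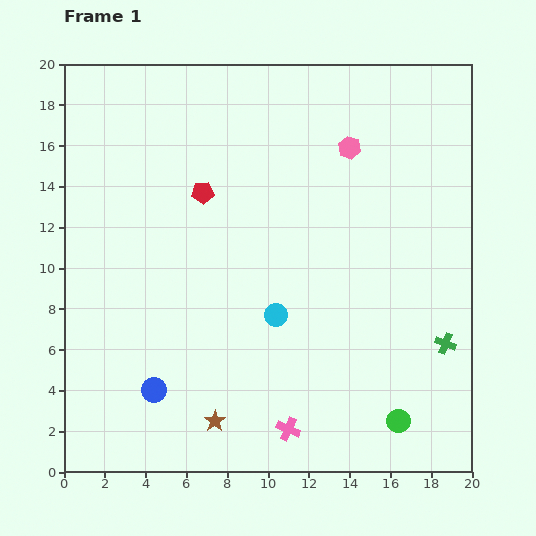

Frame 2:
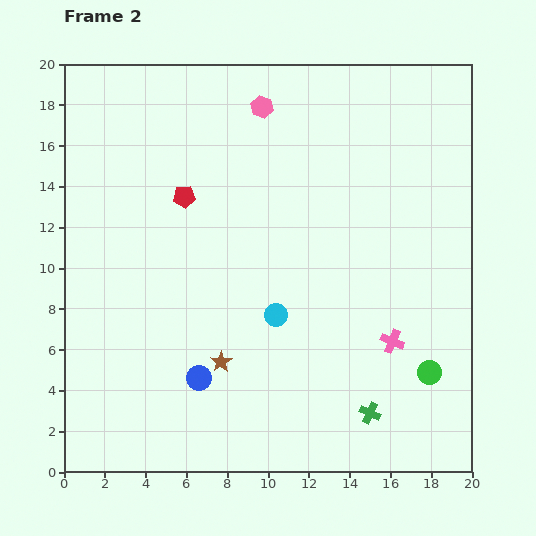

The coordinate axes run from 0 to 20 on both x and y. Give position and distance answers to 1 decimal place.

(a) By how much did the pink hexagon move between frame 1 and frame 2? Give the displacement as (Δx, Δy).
(-4.3, 2.0)

The pink hexagon was at (14.0, 15.9) in frame 1 and (9.7, 17.9) in frame 2.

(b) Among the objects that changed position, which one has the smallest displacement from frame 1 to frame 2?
the red pentagon

(moved 0.9)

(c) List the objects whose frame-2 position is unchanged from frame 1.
the cyan circle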